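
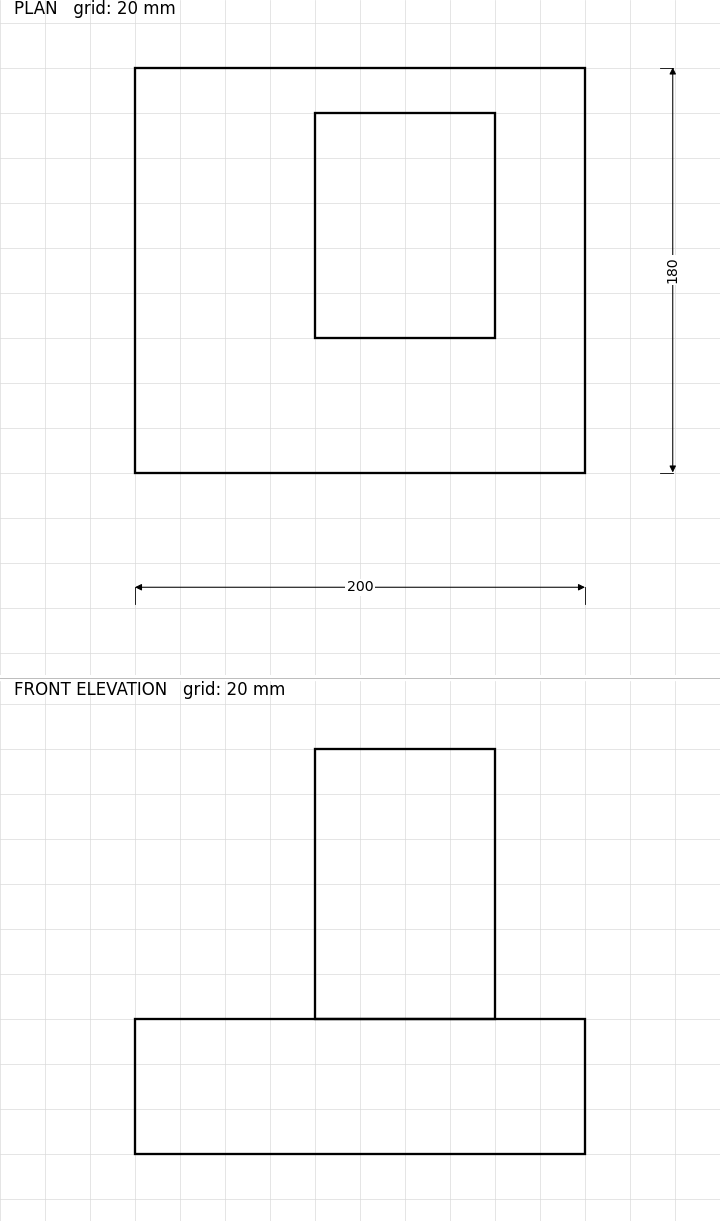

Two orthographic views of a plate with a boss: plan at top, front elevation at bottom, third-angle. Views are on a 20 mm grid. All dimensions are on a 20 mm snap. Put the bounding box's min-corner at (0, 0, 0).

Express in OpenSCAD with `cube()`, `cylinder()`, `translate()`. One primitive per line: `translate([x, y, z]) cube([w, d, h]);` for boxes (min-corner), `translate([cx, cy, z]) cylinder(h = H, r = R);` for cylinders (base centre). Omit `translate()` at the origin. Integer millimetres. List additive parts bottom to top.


cube([200, 180, 60]);
translate([80, 60, 60]) cube([80, 100, 120]);


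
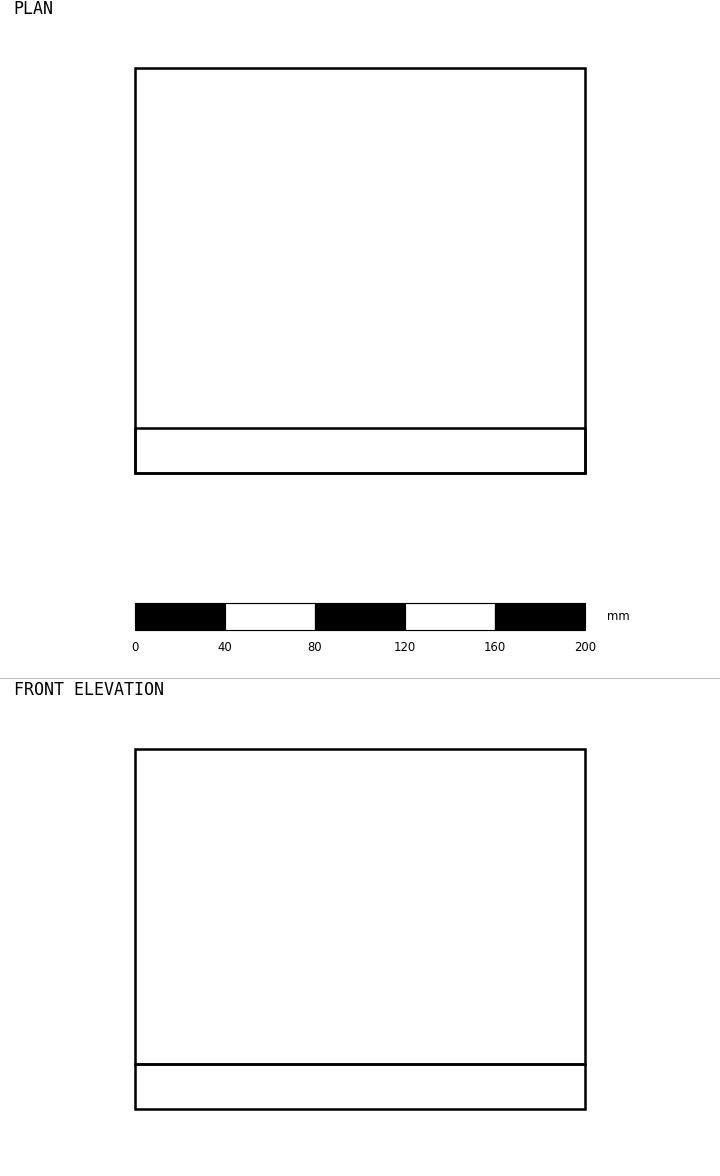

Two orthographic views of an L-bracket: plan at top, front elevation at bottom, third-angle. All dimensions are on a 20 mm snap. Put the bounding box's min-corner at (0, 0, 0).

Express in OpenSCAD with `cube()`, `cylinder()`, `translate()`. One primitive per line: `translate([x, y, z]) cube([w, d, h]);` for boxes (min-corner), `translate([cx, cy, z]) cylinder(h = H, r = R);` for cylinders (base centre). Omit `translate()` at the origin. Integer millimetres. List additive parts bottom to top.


cube([200, 180, 20]);
translate([0, 0, 20]) cube([200, 20, 140]);


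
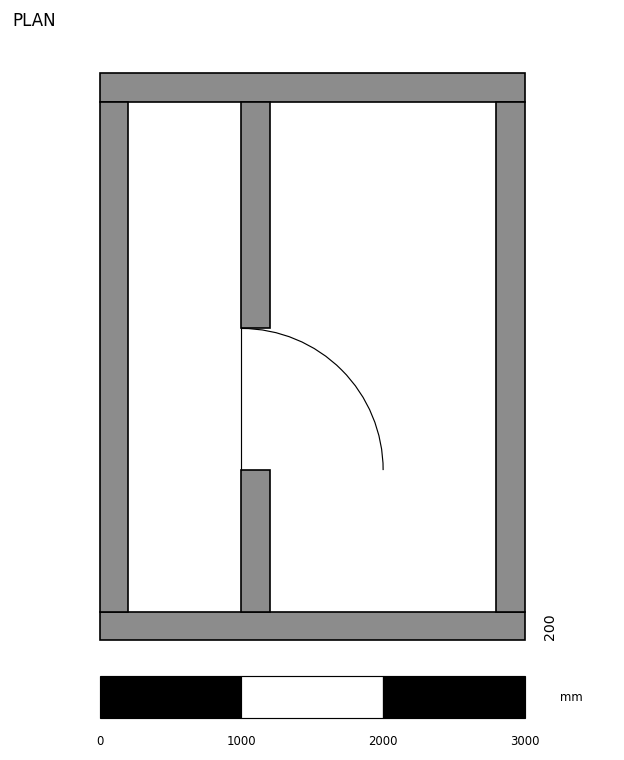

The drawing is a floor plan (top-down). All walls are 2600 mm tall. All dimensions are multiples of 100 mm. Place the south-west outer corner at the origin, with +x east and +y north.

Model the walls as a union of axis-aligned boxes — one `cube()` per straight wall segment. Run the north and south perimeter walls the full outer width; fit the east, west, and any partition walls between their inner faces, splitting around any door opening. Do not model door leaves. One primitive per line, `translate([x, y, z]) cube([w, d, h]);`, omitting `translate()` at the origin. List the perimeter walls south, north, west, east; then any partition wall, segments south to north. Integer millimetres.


cube([3000, 200, 2600]);
translate([0, 3800, 0]) cube([3000, 200, 2600]);
translate([0, 200, 0]) cube([200, 3600, 2600]);
translate([2800, 200, 0]) cube([200, 3600, 2600]);
translate([1000, 200, 0]) cube([200, 1000, 2600]);
translate([1000, 2200, 0]) cube([200, 1600, 2600]);


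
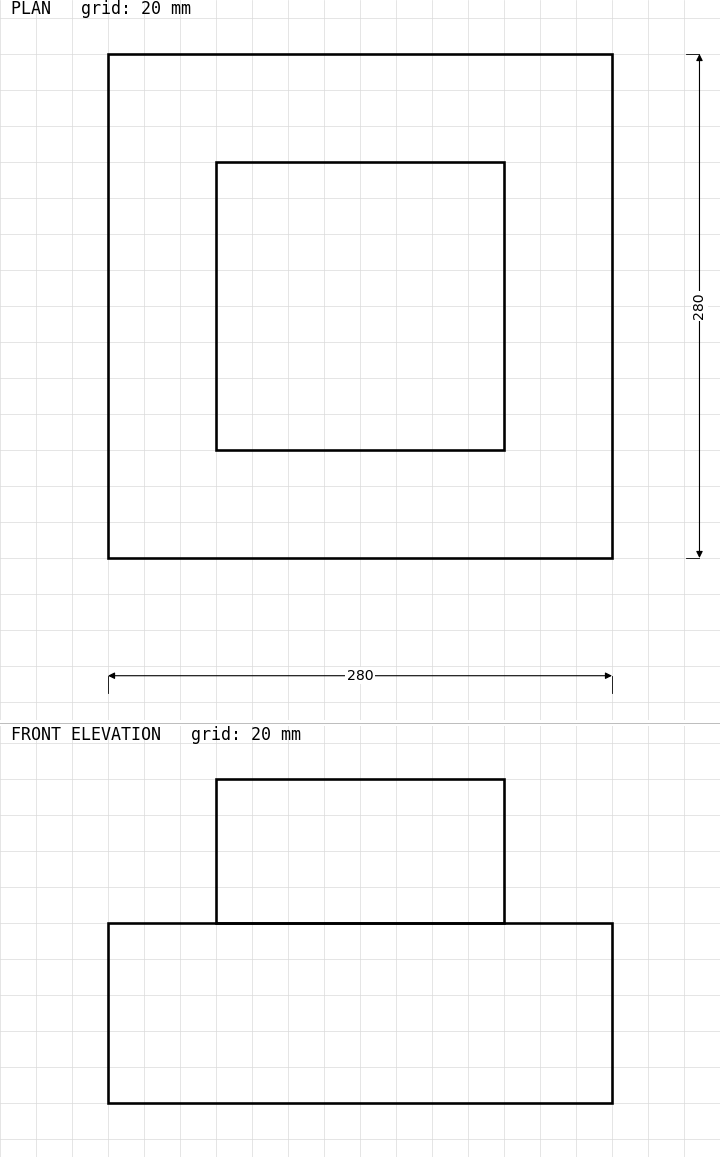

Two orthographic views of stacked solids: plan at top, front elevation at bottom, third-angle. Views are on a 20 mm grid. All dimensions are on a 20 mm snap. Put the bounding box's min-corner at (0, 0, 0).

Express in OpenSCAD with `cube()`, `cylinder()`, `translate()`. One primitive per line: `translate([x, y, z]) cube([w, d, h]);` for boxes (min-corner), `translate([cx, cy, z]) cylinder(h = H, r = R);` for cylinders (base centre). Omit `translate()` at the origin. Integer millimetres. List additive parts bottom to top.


cube([280, 280, 100]);
translate([60, 60, 100]) cube([160, 160, 80]);


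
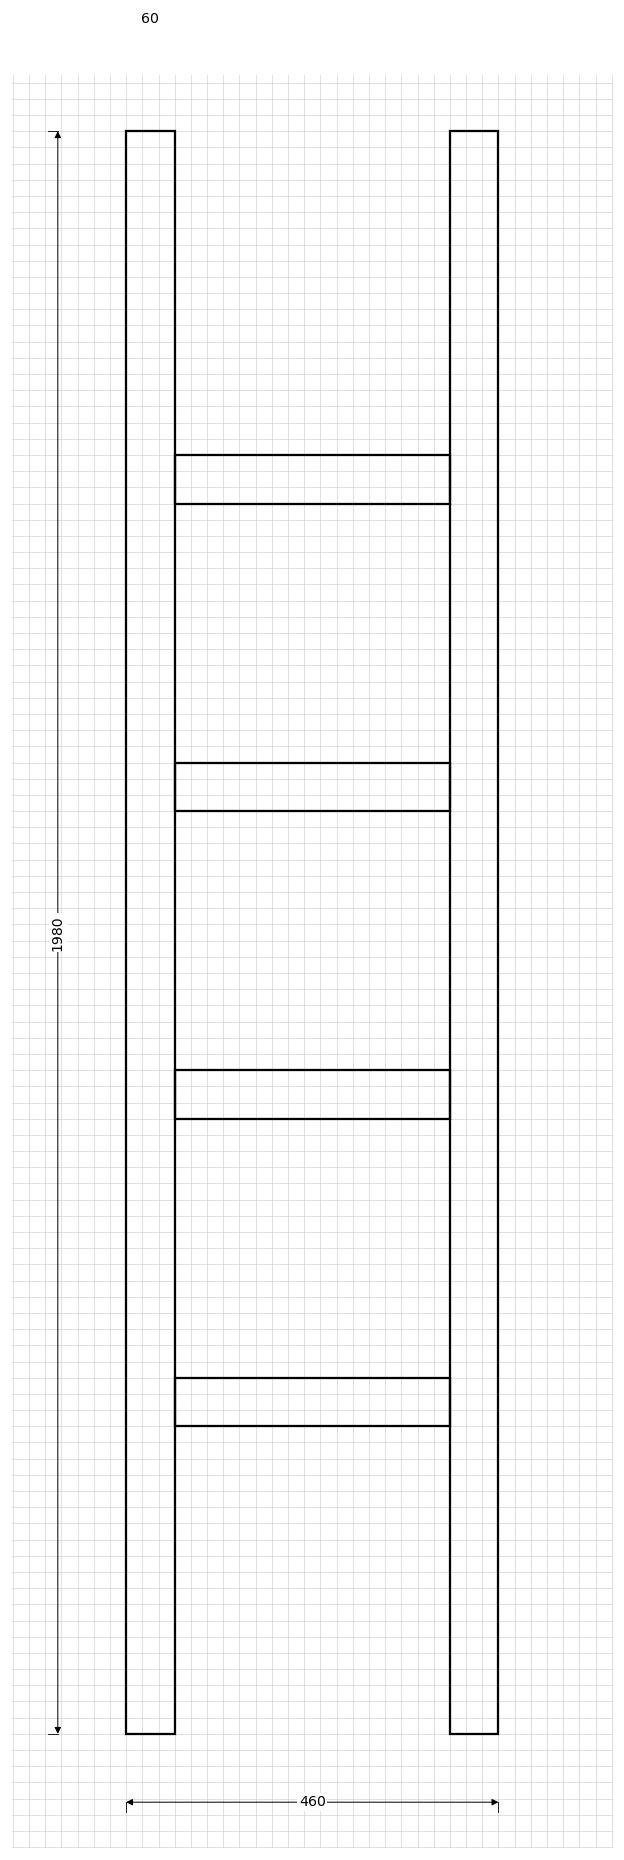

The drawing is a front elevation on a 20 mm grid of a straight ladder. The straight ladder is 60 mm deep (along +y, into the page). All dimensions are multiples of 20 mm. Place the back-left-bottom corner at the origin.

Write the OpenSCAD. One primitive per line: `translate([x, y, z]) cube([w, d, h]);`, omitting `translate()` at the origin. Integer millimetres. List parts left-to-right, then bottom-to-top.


cube([60, 60, 1980]);
translate([60, 0, 380]) cube([340, 60, 60]);
translate([60, 0, 760]) cube([340, 60, 60]);
translate([60, 0, 1140]) cube([340, 60, 60]);
translate([60, 0, 1520]) cube([340, 60, 60]);
translate([400, 0, 0]) cube([60, 60, 1980]);


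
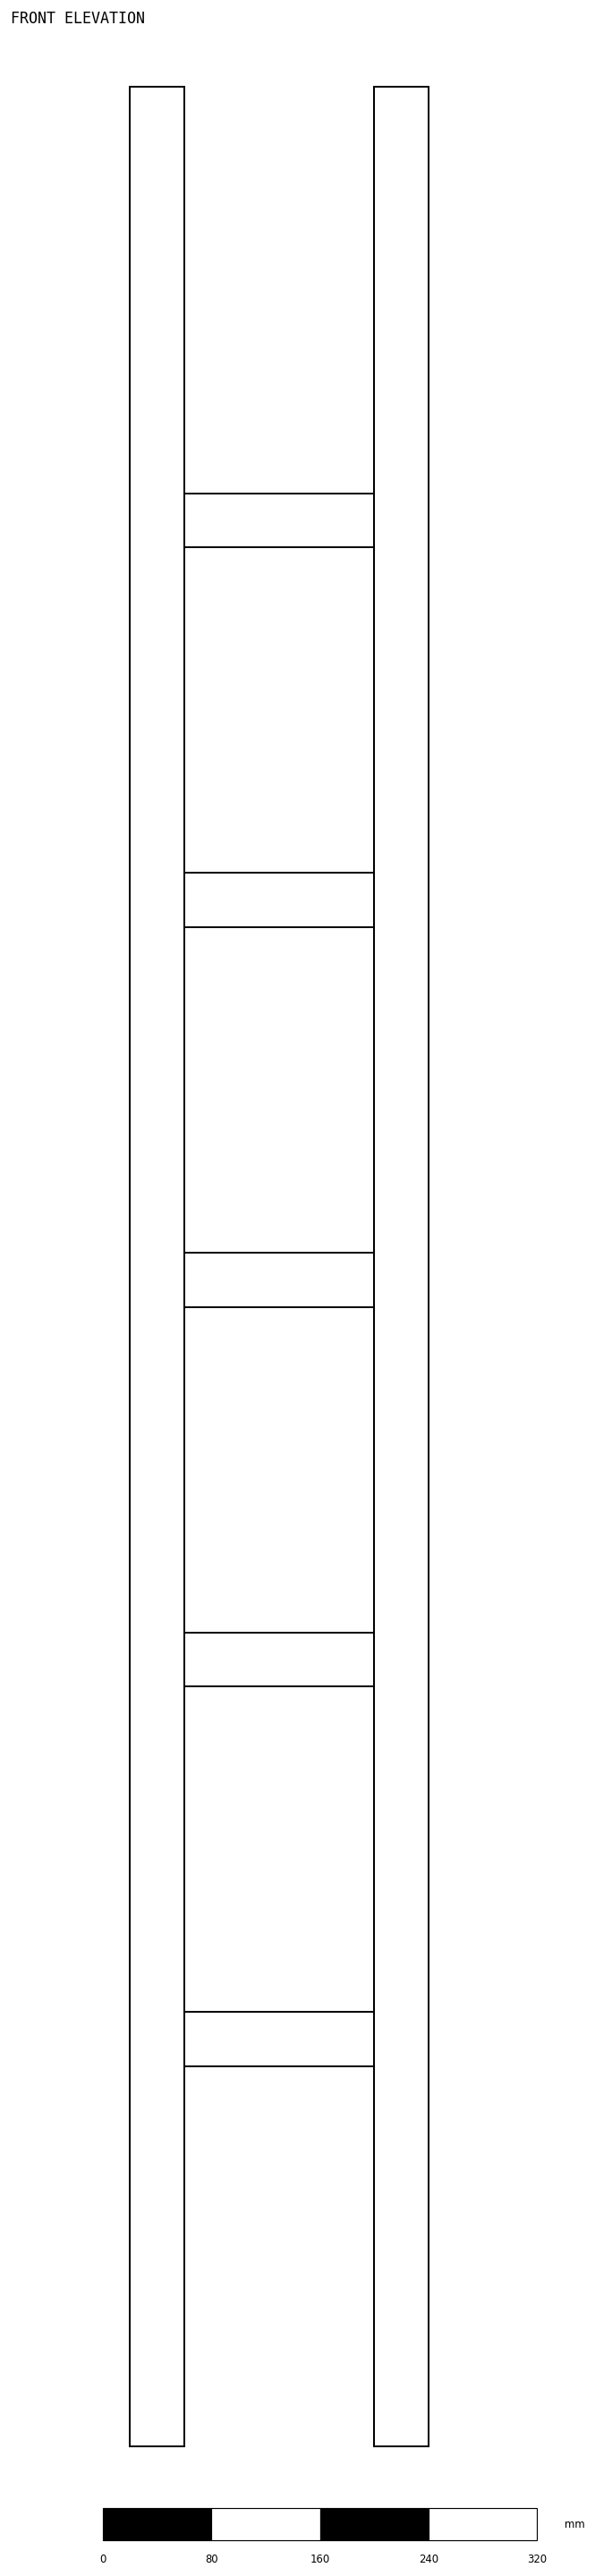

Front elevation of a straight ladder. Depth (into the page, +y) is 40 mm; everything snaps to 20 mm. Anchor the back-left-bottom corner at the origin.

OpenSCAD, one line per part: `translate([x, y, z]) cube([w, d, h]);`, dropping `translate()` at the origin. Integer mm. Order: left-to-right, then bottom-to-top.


cube([40, 40, 1740]);
translate([40, 0, 280]) cube([140, 40, 40]);
translate([40, 0, 560]) cube([140, 40, 40]);
translate([40, 0, 840]) cube([140, 40, 40]);
translate([40, 0, 1120]) cube([140, 40, 40]);
translate([40, 0, 1400]) cube([140, 40, 40]);
translate([180, 0, 0]) cube([40, 40, 1740]);


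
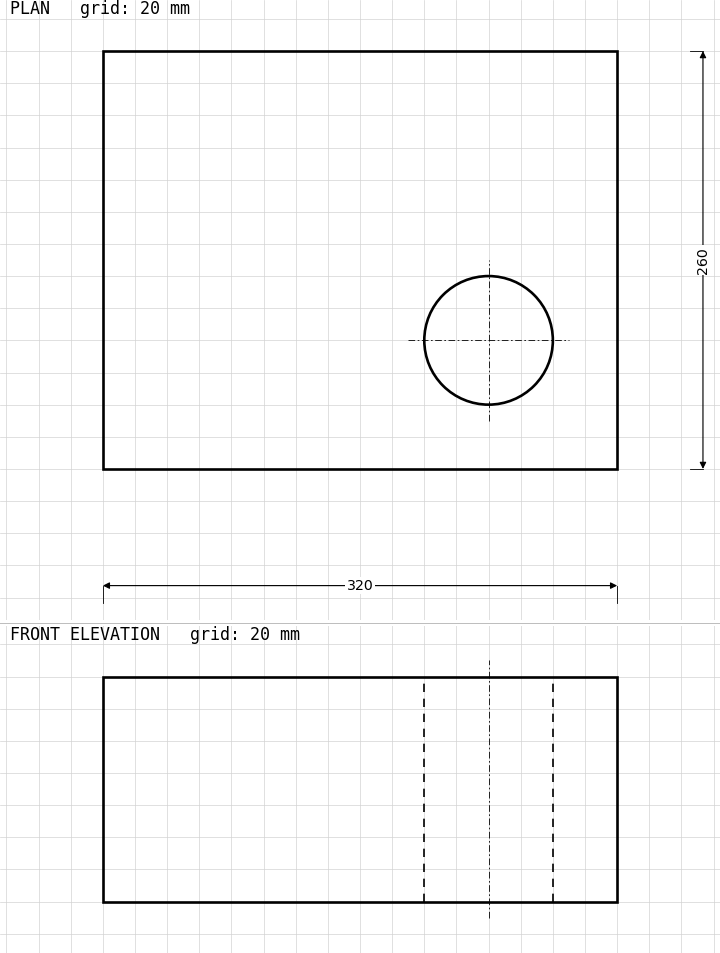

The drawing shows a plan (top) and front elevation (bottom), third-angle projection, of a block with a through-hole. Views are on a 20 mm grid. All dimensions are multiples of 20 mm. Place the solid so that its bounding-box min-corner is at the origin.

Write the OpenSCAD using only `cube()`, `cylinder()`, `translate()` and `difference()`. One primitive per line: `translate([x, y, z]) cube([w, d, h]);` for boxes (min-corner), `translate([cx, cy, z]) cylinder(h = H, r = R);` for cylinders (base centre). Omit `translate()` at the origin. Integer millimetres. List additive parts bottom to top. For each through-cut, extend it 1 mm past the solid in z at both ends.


difference() {
  cube([320, 260, 140]);
  translate([240, 80, -1]) cylinder(h = 142, r = 40);
}


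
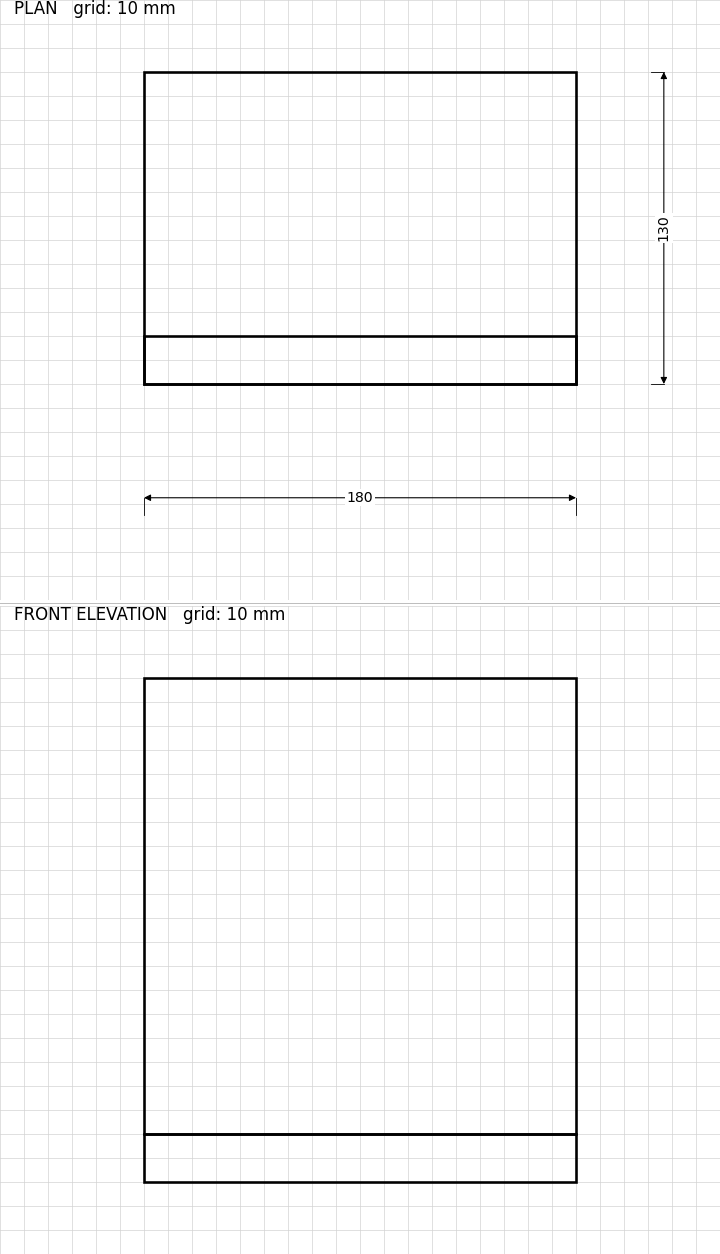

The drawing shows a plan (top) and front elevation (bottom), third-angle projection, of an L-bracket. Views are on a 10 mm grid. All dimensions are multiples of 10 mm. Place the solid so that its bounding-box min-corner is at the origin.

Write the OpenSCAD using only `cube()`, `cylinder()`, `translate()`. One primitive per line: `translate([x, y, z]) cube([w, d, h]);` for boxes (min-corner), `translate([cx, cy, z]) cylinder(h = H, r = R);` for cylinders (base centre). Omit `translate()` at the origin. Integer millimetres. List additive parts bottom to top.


cube([180, 130, 20]);
translate([0, 0, 20]) cube([180, 20, 190]);


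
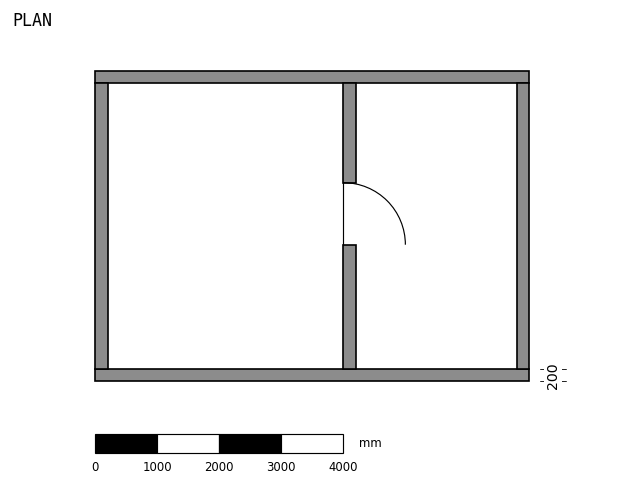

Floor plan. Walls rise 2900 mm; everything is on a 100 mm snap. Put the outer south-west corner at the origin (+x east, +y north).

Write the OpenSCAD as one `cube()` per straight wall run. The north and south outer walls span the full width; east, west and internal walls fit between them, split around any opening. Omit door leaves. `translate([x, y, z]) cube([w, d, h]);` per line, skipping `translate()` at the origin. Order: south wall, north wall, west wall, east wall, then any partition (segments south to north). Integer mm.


cube([7000, 200, 2900]);
translate([0, 4800, 0]) cube([7000, 200, 2900]);
translate([0, 200, 0]) cube([200, 4600, 2900]);
translate([6800, 200, 0]) cube([200, 4600, 2900]);
translate([4000, 200, 0]) cube([200, 2000, 2900]);
translate([4000, 3200, 0]) cube([200, 1600, 2900]);


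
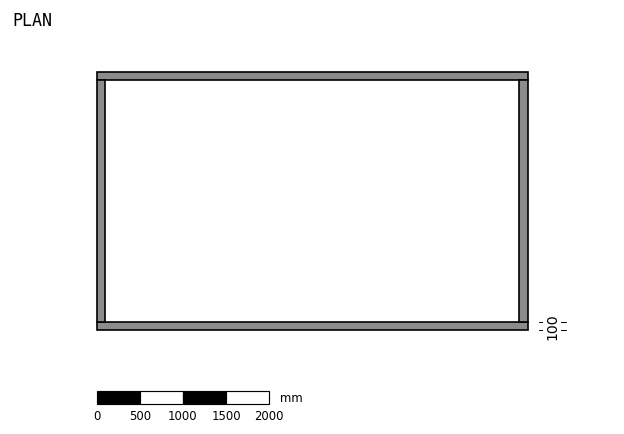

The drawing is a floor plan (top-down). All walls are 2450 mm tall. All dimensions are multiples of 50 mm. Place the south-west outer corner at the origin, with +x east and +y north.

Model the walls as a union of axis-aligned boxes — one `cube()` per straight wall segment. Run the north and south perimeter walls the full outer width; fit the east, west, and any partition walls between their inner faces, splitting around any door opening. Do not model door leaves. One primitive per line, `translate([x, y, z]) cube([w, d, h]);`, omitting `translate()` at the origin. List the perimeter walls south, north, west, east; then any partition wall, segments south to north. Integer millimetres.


cube([5000, 100, 2450]);
translate([0, 2900, 0]) cube([5000, 100, 2450]);
translate([0, 100, 0]) cube([100, 2800, 2450]);
translate([4900, 100, 0]) cube([100, 2800, 2450]);


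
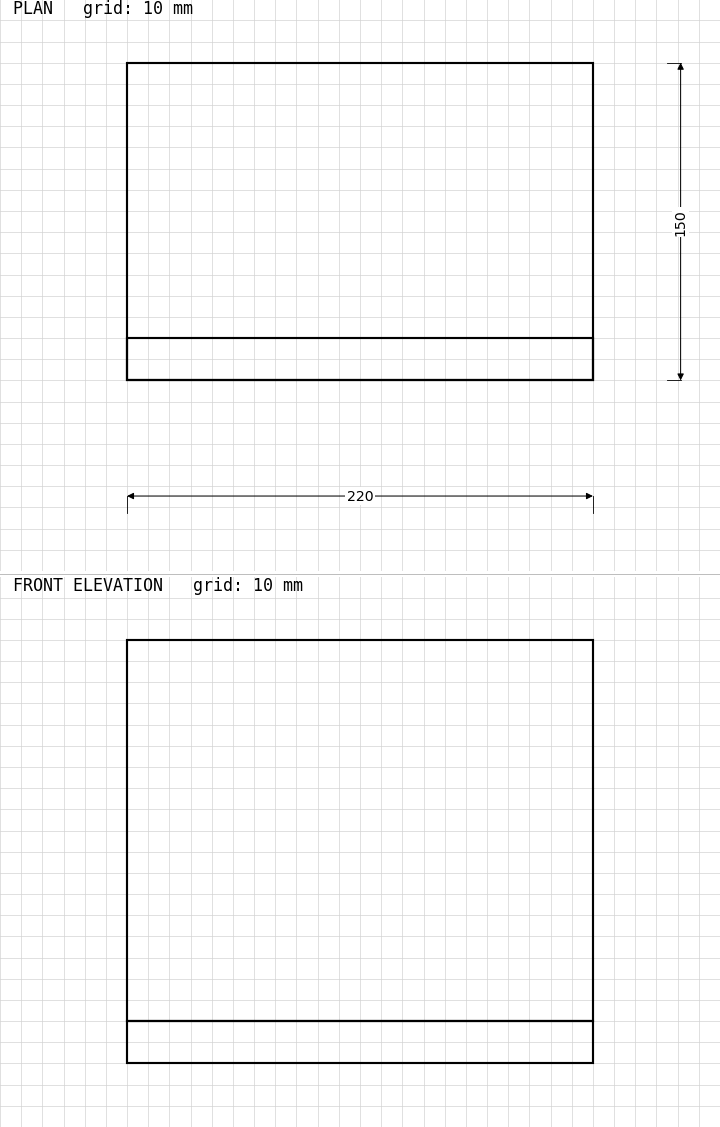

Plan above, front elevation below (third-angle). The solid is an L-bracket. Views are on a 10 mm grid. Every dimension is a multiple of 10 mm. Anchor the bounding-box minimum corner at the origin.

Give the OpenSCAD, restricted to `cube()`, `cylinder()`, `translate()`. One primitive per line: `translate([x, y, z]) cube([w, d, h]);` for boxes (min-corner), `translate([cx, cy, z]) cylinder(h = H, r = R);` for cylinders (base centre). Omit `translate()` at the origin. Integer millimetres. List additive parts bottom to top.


cube([220, 150, 20]);
translate([0, 0, 20]) cube([220, 20, 180]);


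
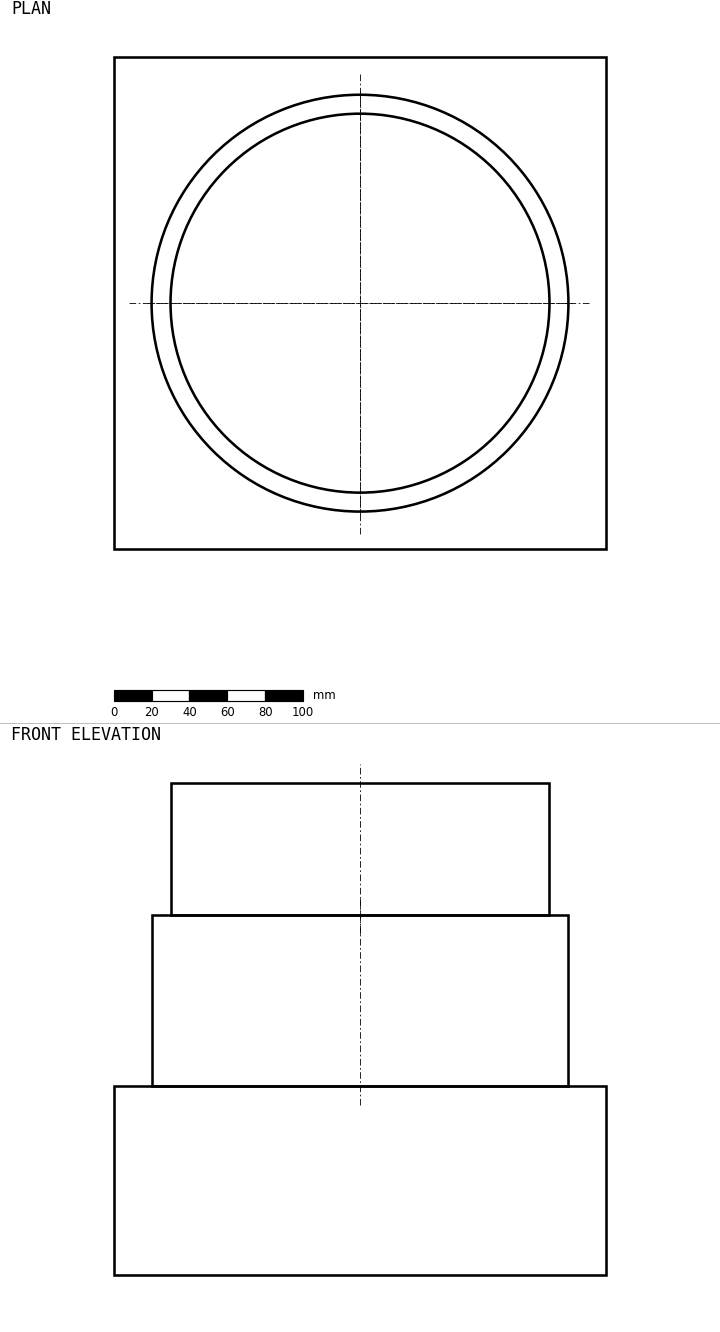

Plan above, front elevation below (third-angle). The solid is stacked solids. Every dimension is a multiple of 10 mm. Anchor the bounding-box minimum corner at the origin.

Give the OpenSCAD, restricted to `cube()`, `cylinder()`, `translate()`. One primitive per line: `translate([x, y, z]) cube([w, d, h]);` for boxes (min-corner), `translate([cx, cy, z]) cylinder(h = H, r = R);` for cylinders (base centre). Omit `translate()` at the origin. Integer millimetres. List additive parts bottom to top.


cube([260, 260, 100]);
translate([130, 130, 100]) cylinder(h = 90, r = 110);
translate([130, 130, 190]) cylinder(h = 70, r = 100);


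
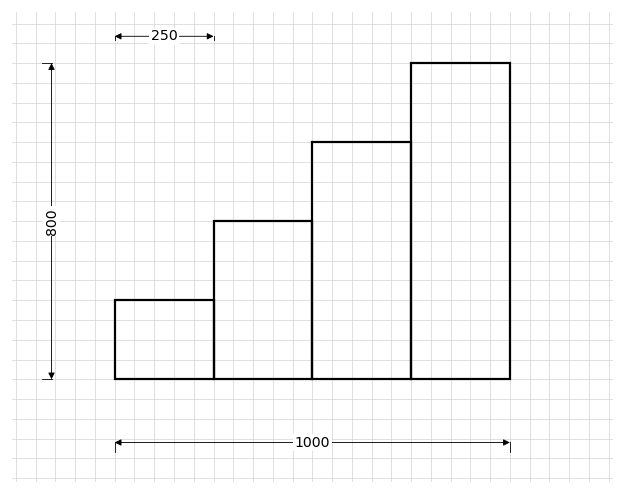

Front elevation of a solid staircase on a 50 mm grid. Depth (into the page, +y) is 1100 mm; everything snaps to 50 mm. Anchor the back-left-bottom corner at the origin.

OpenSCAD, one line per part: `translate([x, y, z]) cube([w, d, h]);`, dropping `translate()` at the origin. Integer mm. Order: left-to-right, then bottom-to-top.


cube([250, 1100, 200]);
translate([250, 0, 0]) cube([250, 1100, 400]);
translate([500, 0, 0]) cube([250, 1100, 600]);
translate([750, 0, 0]) cube([250, 1100, 800]);


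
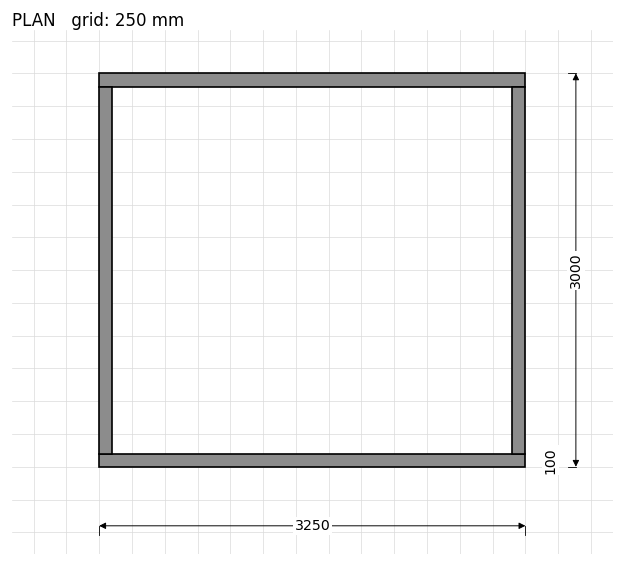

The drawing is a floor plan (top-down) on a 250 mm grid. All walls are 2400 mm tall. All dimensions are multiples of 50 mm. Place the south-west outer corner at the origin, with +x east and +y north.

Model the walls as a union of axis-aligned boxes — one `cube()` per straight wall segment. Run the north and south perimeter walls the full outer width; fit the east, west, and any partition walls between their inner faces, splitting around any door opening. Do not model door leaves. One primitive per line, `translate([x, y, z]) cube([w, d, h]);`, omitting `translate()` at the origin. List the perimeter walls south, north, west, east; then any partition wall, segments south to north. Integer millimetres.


cube([3250, 100, 2400]);
translate([0, 2900, 0]) cube([3250, 100, 2400]);
translate([0, 100, 0]) cube([100, 2800, 2400]);
translate([3150, 100, 0]) cube([100, 2800, 2400]);


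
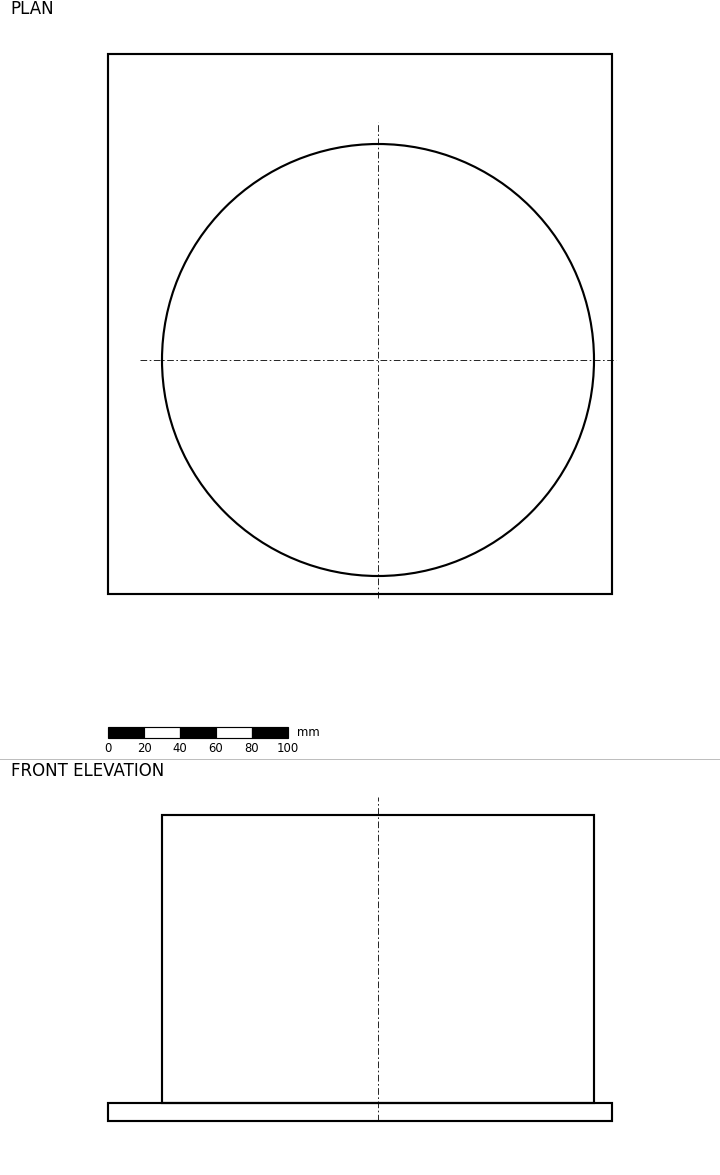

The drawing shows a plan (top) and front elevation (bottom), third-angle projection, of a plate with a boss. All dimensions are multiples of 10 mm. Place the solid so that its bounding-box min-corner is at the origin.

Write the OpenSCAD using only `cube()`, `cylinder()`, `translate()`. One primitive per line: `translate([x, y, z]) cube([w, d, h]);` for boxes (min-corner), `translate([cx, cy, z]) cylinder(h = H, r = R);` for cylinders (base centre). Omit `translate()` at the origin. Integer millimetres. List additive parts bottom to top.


cube([280, 300, 10]);
translate([150, 130, 10]) cylinder(h = 160, r = 120);


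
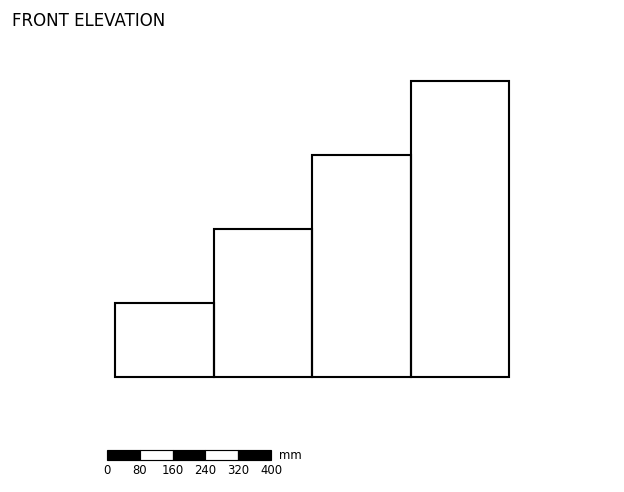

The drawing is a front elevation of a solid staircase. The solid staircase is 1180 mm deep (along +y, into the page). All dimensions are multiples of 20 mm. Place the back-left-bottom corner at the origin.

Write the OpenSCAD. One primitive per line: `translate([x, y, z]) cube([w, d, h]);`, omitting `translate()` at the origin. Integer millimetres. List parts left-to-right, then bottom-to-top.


cube([240, 1180, 180]);
translate([240, 0, 0]) cube([240, 1180, 360]);
translate([480, 0, 0]) cube([240, 1180, 540]);
translate([720, 0, 0]) cube([240, 1180, 720]);


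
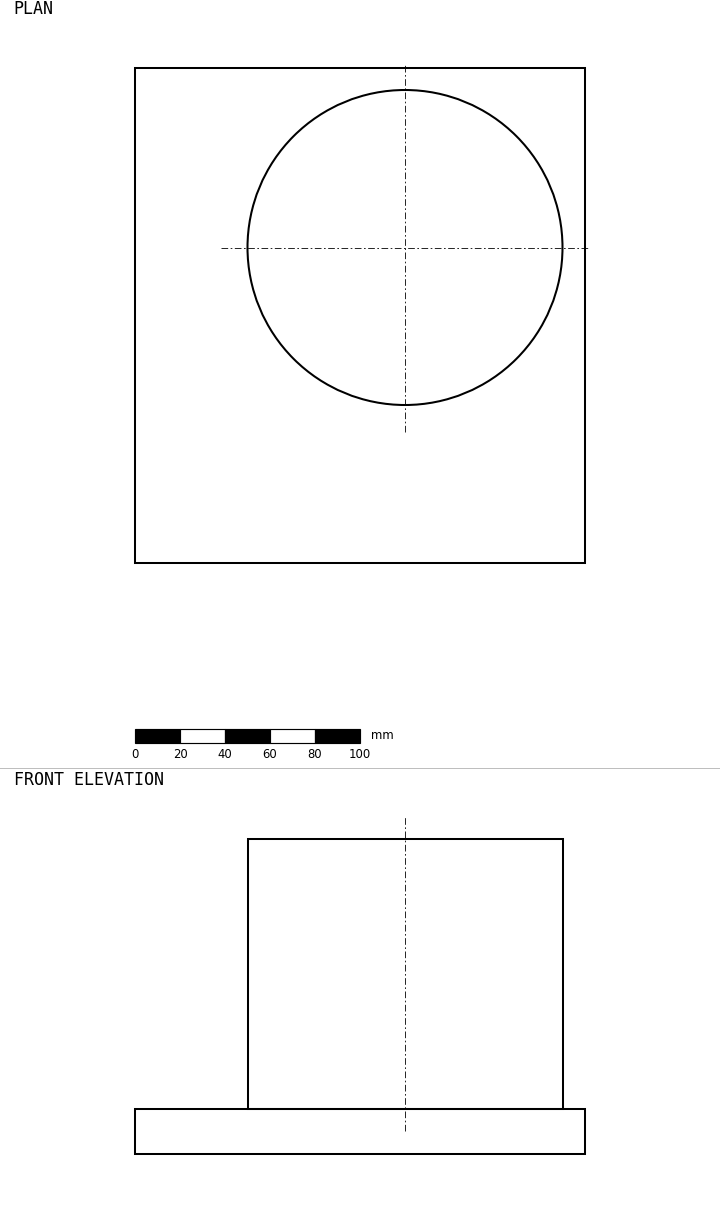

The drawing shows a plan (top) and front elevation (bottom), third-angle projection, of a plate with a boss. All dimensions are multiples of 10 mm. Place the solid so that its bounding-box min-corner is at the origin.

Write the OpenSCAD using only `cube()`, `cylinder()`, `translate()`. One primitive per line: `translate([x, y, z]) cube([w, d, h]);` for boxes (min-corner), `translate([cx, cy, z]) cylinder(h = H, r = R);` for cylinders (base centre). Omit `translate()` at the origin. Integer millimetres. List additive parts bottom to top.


cube([200, 220, 20]);
translate([120, 140, 20]) cylinder(h = 120, r = 70);


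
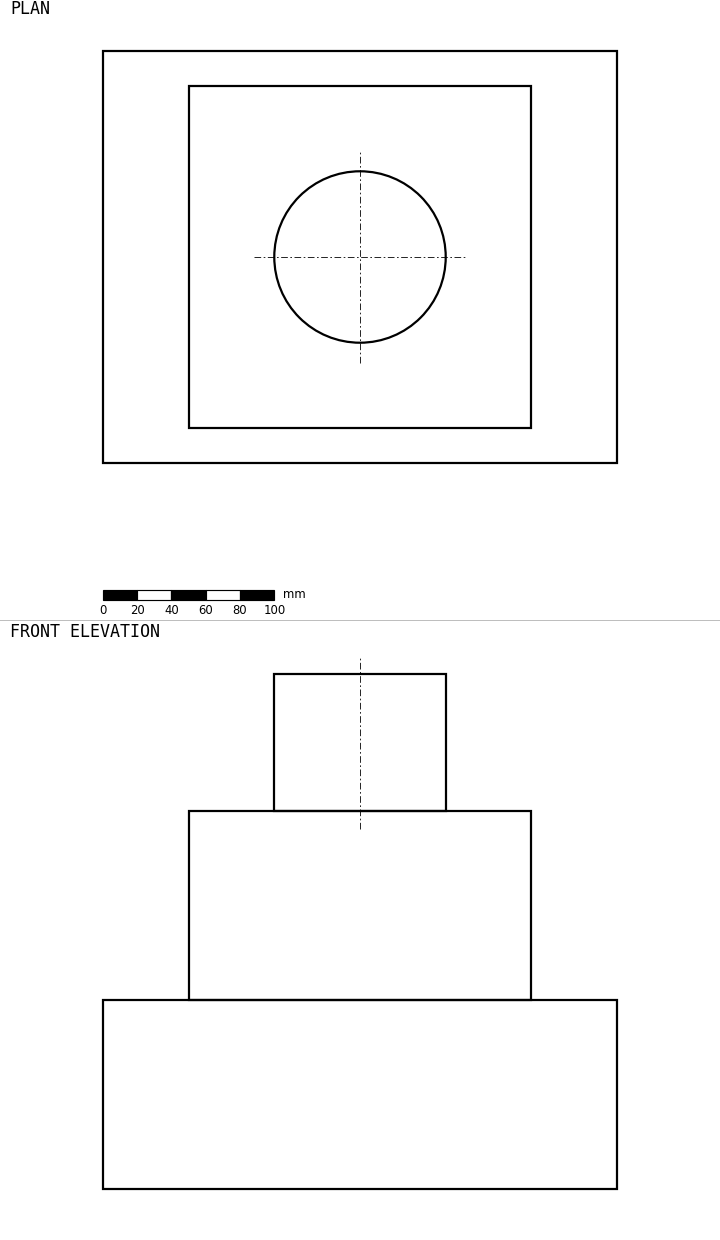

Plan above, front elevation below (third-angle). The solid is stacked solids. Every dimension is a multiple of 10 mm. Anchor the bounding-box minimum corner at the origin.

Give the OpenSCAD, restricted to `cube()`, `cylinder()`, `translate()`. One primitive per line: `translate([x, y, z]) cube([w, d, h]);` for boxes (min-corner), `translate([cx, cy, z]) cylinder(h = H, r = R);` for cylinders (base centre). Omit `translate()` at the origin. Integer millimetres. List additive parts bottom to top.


cube([300, 240, 110]);
translate([50, 20, 110]) cube([200, 200, 110]);
translate([150, 120, 220]) cylinder(h = 80, r = 50);


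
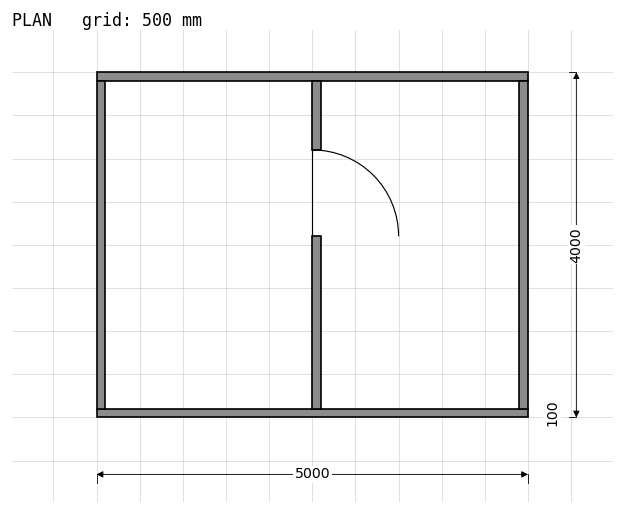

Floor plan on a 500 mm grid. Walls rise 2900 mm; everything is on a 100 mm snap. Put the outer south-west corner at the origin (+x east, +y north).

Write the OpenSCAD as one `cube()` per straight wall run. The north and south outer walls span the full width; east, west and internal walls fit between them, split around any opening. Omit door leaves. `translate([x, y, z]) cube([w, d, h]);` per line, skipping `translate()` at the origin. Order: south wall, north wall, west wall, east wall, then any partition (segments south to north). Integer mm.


cube([5000, 100, 2900]);
translate([0, 3900, 0]) cube([5000, 100, 2900]);
translate([0, 100, 0]) cube([100, 3800, 2900]);
translate([4900, 100, 0]) cube([100, 3800, 2900]);
translate([2500, 100, 0]) cube([100, 2000, 2900]);
translate([2500, 3100, 0]) cube([100, 800, 2900]);


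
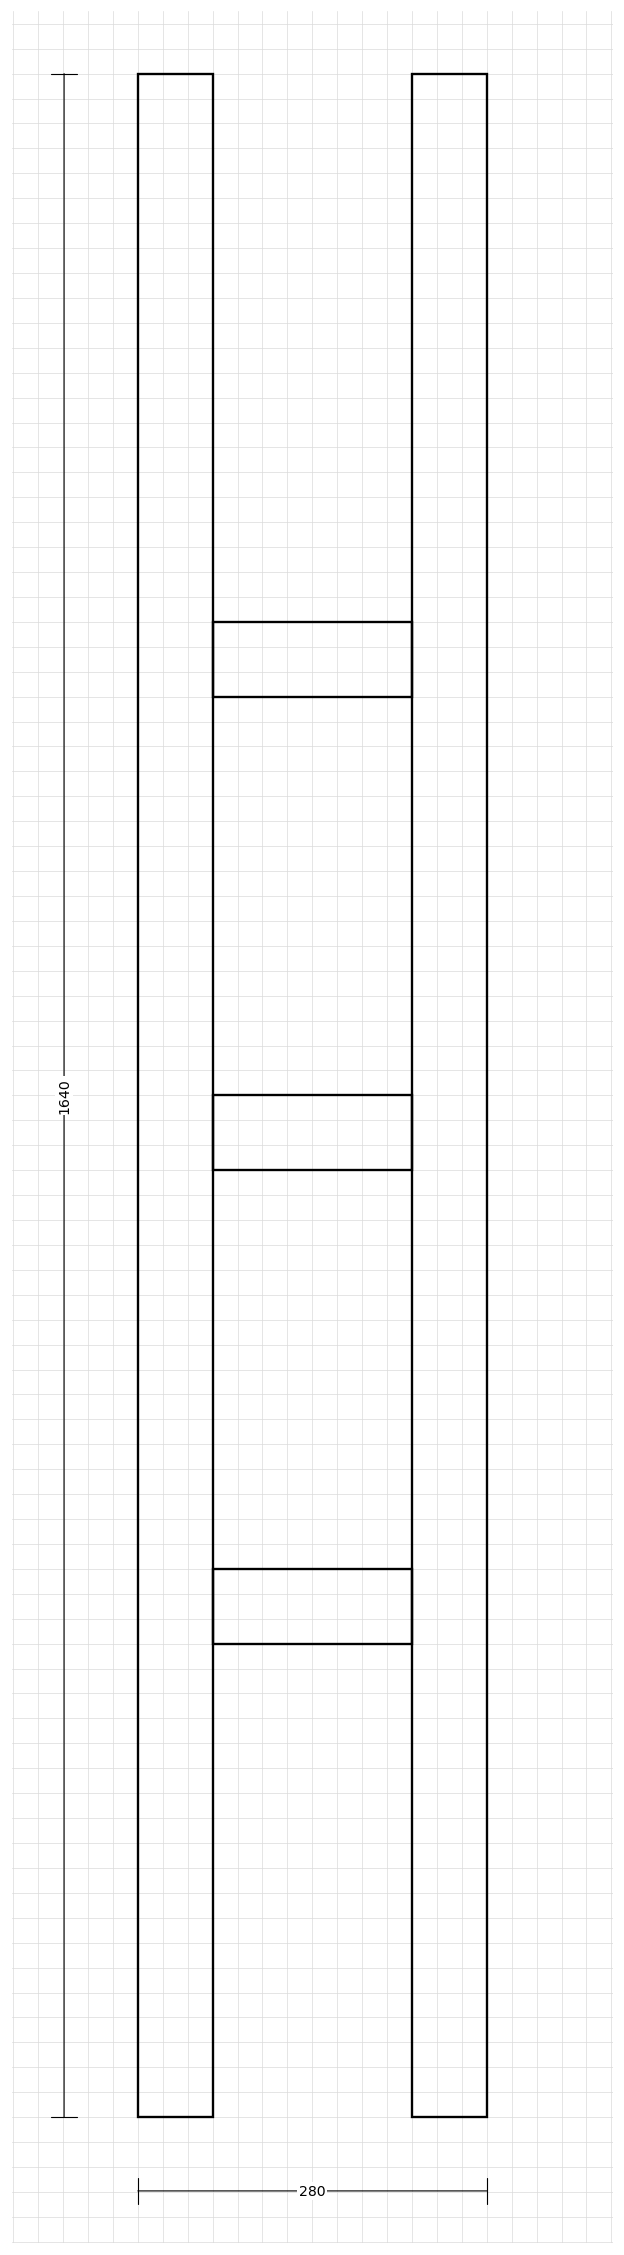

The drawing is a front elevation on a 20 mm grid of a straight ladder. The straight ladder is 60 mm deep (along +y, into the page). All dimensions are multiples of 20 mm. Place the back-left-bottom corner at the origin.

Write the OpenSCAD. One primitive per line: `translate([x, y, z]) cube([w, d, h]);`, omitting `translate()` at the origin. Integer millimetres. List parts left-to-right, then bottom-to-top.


cube([60, 60, 1640]);
translate([60, 0, 380]) cube([160, 60, 60]);
translate([60, 0, 760]) cube([160, 60, 60]);
translate([60, 0, 1140]) cube([160, 60, 60]);
translate([220, 0, 0]) cube([60, 60, 1640]);


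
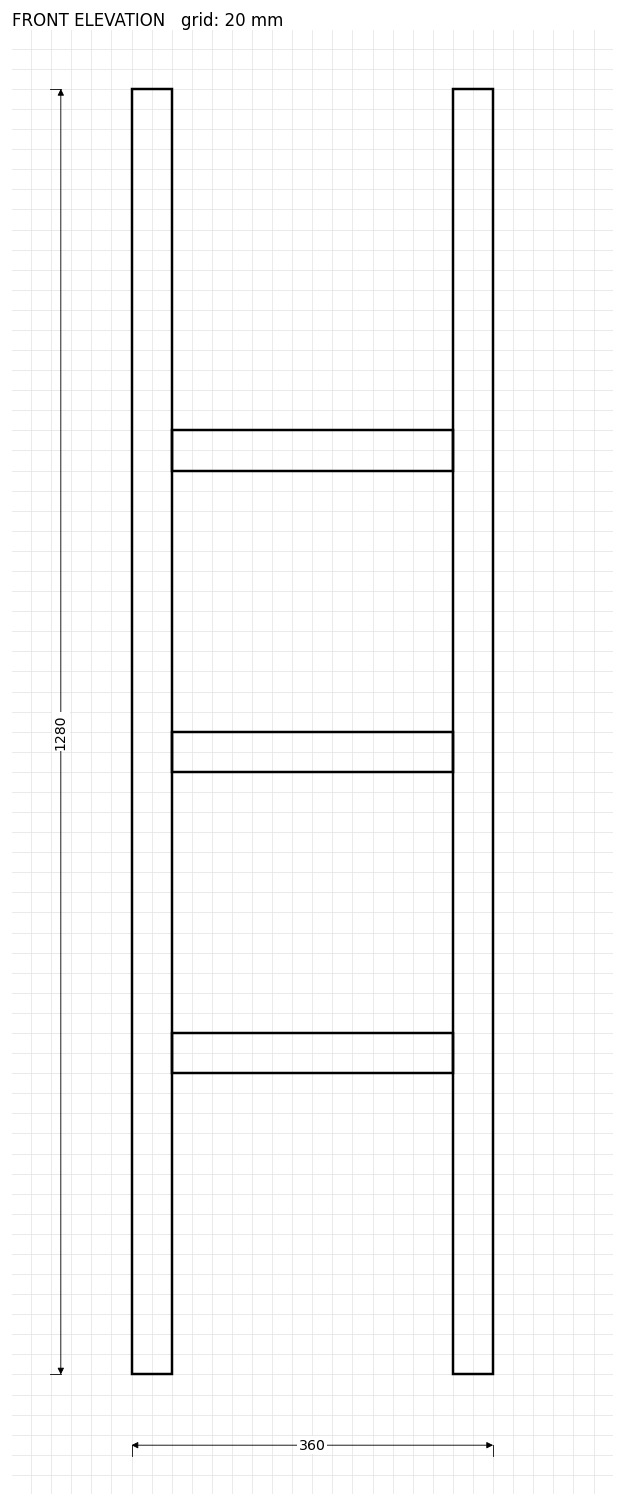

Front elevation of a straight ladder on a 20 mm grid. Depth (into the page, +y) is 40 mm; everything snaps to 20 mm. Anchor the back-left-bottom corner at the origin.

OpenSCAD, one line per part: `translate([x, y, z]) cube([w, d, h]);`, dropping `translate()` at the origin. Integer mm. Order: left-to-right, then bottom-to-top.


cube([40, 40, 1280]);
translate([40, 0, 300]) cube([280, 40, 40]);
translate([40, 0, 600]) cube([280, 40, 40]);
translate([40, 0, 900]) cube([280, 40, 40]);
translate([320, 0, 0]) cube([40, 40, 1280]);


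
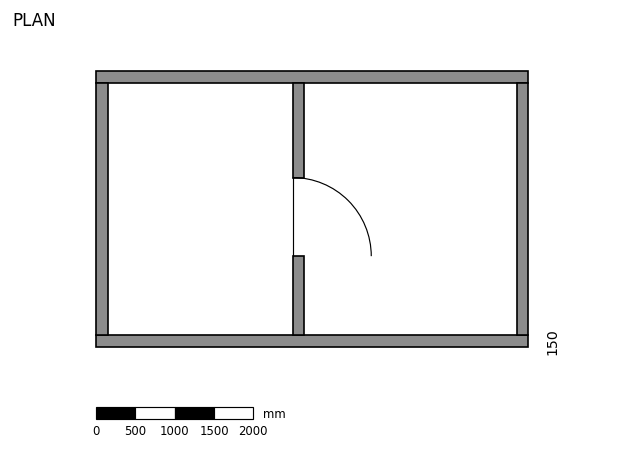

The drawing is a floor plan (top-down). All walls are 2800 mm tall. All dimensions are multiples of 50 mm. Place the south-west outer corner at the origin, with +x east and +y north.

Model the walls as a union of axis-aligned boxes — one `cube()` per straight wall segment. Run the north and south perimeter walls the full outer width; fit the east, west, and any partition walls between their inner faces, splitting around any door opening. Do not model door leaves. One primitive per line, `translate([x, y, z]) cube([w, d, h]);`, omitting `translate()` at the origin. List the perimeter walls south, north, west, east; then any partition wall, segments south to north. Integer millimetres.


cube([5500, 150, 2800]);
translate([0, 3350, 0]) cube([5500, 150, 2800]);
translate([0, 150, 0]) cube([150, 3200, 2800]);
translate([5350, 150, 0]) cube([150, 3200, 2800]);
translate([2500, 150, 0]) cube([150, 1000, 2800]);
translate([2500, 2150, 0]) cube([150, 1200, 2800]);


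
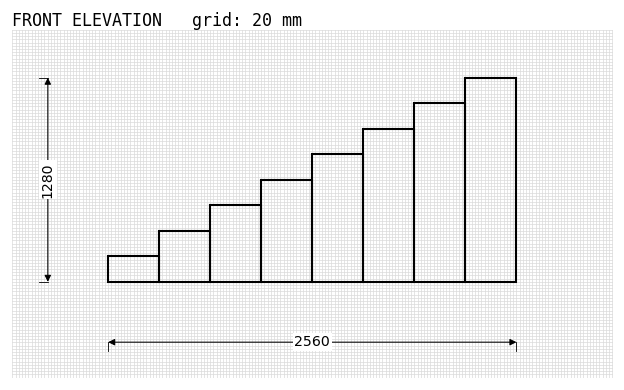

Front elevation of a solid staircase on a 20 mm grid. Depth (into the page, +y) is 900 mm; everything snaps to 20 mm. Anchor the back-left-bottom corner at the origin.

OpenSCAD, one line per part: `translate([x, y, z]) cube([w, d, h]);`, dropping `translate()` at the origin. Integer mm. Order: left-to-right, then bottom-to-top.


cube([320, 900, 160]);
translate([320, 0, 0]) cube([320, 900, 320]);
translate([640, 0, 0]) cube([320, 900, 480]);
translate([960, 0, 0]) cube([320, 900, 640]);
translate([1280, 0, 0]) cube([320, 900, 800]);
translate([1600, 0, 0]) cube([320, 900, 960]);
translate([1920, 0, 0]) cube([320, 900, 1120]);
translate([2240, 0, 0]) cube([320, 900, 1280]);


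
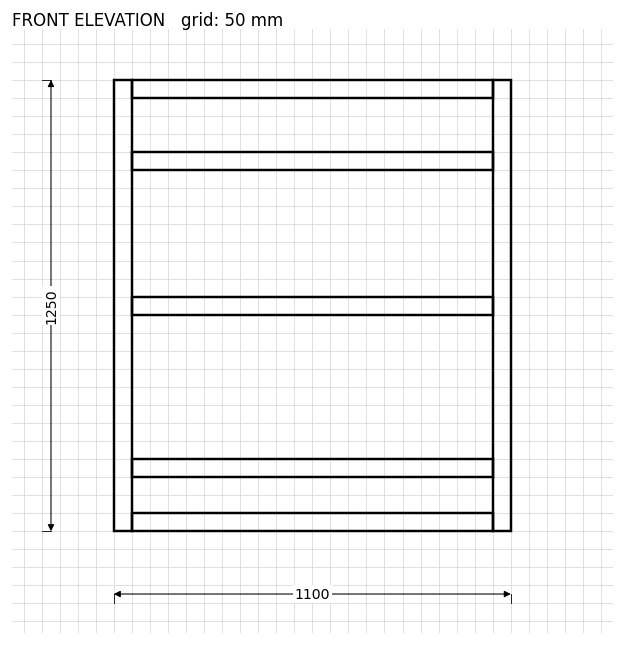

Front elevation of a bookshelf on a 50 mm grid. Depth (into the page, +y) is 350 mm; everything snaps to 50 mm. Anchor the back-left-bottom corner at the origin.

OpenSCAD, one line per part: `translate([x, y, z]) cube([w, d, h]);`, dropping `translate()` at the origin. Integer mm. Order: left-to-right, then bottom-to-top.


cube([50, 350, 1250]);
translate([50, 0, 0]) cube([1000, 350, 50]);
translate([50, 0, 150]) cube([1000, 350, 50]);
translate([50, 0, 600]) cube([1000, 350, 50]);
translate([50, 0, 1000]) cube([1000, 350, 50]);
translate([50, 0, 1200]) cube([1000, 350, 50]);
translate([1050, 0, 0]) cube([50, 350, 1250]);


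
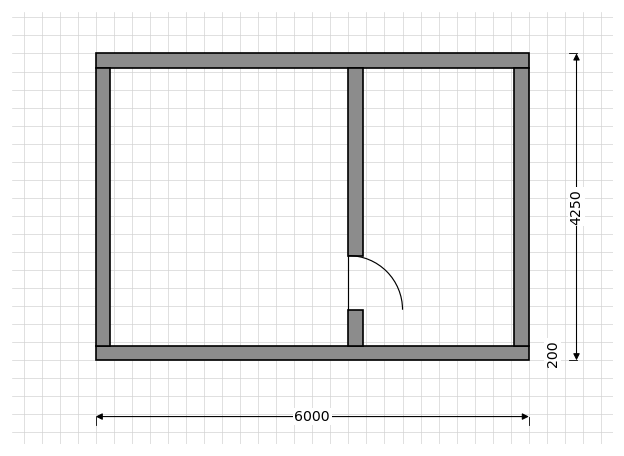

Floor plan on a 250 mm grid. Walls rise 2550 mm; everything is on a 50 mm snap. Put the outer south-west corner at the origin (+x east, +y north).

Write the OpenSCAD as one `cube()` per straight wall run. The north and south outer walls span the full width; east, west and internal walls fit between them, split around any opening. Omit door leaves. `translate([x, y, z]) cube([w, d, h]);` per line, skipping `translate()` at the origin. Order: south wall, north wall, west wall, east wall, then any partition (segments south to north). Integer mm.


cube([6000, 200, 2550]);
translate([0, 4050, 0]) cube([6000, 200, 2550]);
translate([0, 200, 0]) cube([200, 3850, 2550]);
translate([5800, 200, 0]) cube([200, 3850, 2550]);
translate([3500, 200, 0]) cube([200, 500, 2550]);
translate([3500, 1450, 0]) cube([200, 2600, 2550]);


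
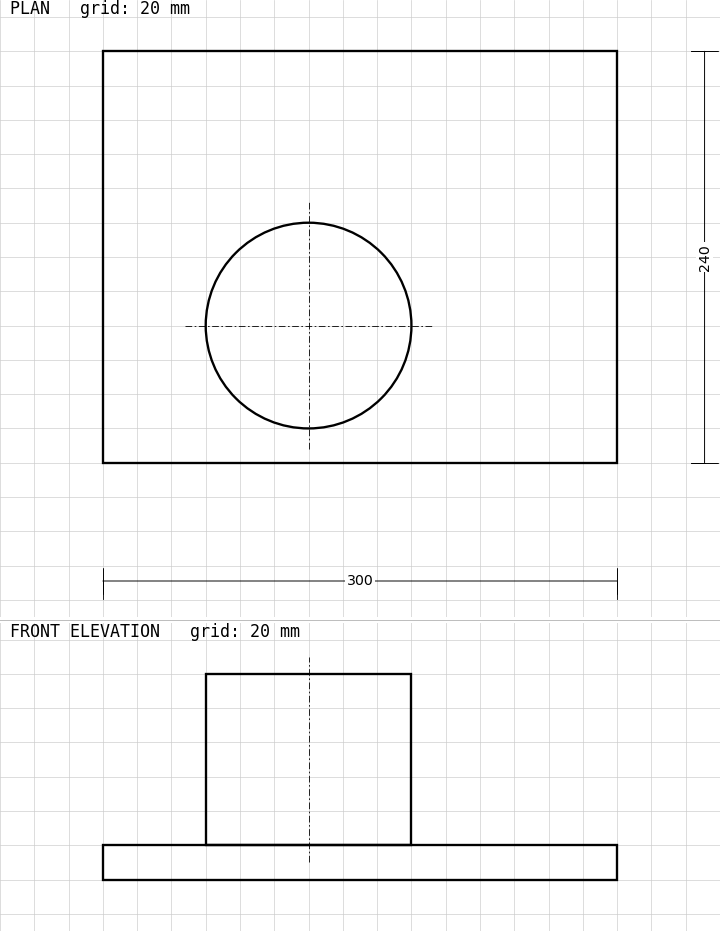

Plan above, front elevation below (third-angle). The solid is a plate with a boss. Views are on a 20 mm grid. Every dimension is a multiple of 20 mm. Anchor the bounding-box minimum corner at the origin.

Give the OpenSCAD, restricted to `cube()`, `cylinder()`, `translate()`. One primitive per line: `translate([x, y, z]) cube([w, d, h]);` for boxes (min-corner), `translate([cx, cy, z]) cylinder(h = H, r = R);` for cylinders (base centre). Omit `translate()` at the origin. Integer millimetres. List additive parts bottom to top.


cube([300, 240, 20]);
translate([120, 80, 20]) cylinder(h = 100, r = 60);


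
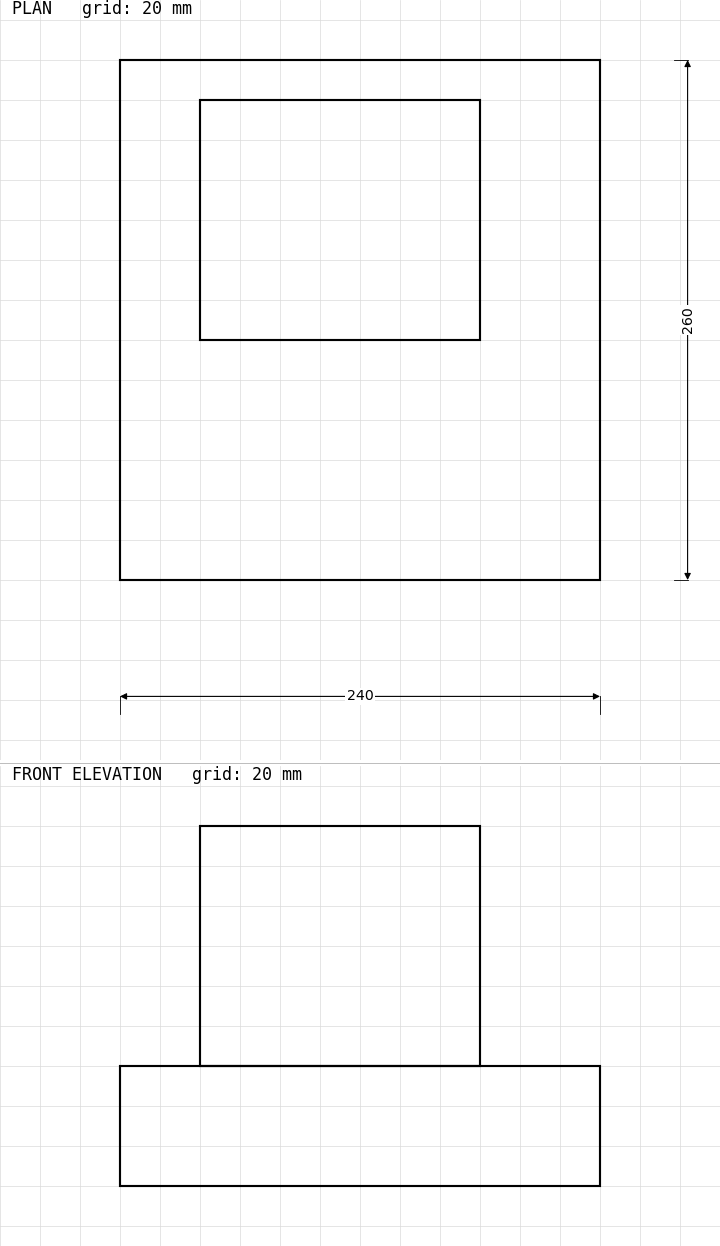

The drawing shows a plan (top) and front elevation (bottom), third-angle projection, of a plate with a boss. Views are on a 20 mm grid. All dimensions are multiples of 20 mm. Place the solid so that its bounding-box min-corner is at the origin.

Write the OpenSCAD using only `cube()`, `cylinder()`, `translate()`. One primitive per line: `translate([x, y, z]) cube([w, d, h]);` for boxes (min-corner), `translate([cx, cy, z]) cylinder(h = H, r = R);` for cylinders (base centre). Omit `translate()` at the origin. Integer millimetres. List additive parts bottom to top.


cube([240, 260, 60]);
translate([40, 120, 60]) cube([140, 120, 120]);


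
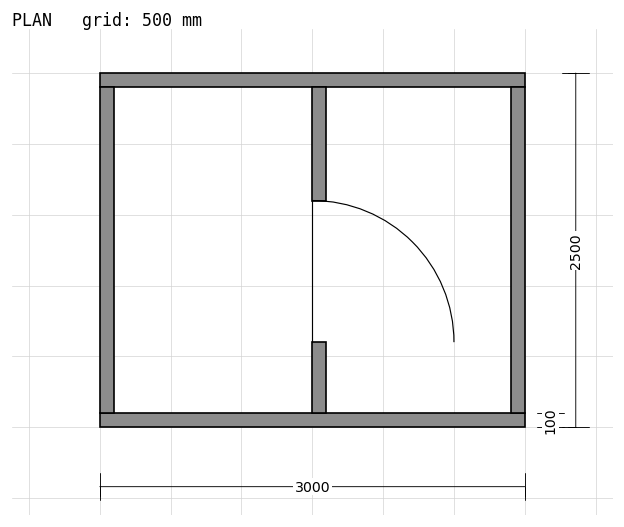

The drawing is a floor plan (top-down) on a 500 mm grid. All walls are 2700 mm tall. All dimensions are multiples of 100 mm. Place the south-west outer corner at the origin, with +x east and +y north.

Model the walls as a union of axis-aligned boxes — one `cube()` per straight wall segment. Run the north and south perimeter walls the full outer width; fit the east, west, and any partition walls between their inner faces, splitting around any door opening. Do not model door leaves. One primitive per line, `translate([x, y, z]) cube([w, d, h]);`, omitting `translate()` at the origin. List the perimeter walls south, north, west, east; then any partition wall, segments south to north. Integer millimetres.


cube([3000, 100, 2700]);
translate([0, 2400, 0]) cube([3000, 100, 2700]);
translate([0, 100, 0]) cube([100, 2300, 2700]);
translate([2900, 100, 0]) cube([100, 2300, 2700]);
translate([1500, 100, 0]) cube([100, 500, 2700]);
translate([1500, 1600, 0]) cube([100, 800, 2700]);


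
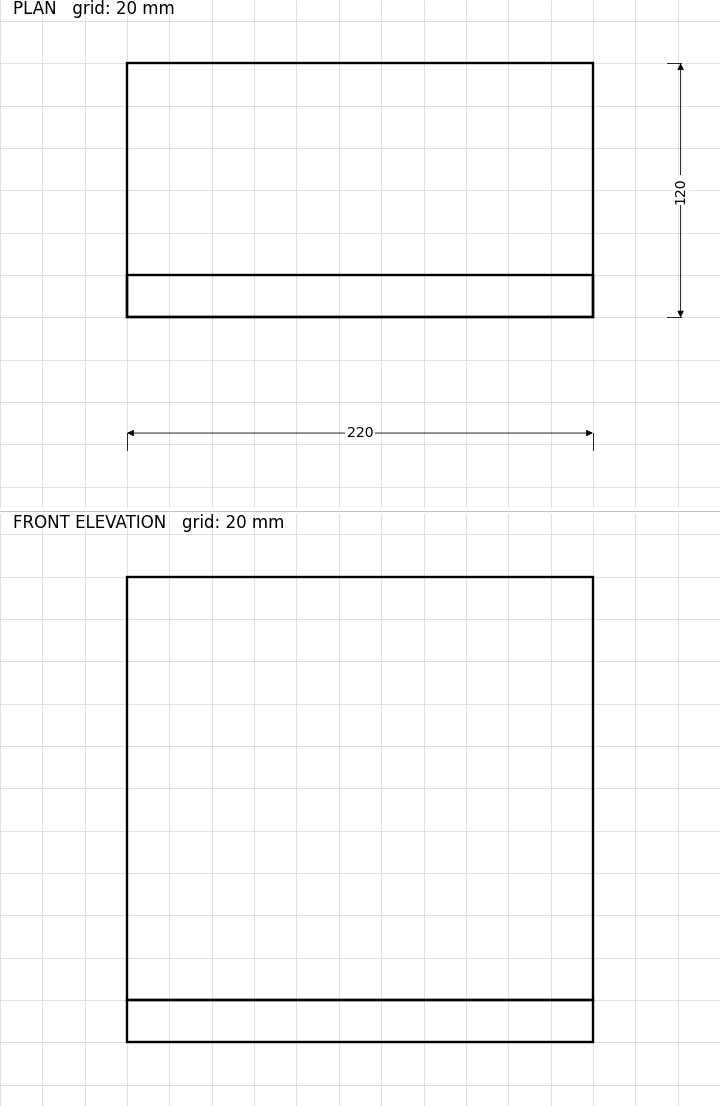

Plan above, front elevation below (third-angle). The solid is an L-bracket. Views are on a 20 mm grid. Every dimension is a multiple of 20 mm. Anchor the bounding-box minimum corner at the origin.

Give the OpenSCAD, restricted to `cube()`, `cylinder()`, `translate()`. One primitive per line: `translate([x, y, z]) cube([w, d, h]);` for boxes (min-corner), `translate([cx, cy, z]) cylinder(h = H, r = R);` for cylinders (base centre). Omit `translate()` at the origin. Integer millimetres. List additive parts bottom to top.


cube([220, 120, 20]);
translate([0, 0, 20]) cube([220, 20, 200]);


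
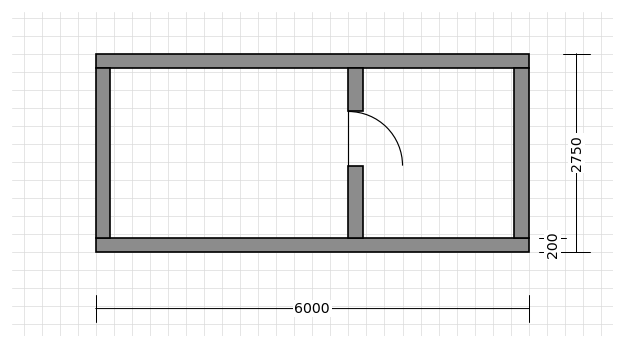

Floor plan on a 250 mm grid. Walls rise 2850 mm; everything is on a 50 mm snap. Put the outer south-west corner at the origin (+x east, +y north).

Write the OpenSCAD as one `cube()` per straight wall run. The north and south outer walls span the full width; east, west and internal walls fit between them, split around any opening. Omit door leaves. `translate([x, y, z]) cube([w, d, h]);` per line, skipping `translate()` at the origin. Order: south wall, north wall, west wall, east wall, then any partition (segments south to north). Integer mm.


cube([6000, 200, 2850]);
translate([0, 2550, 0]) cube([6000, 200, 2850]);
translate([0, 200, 0]) cube([200, 2350, 2850]);
translate([5800, 200, 0]) cube([200, 2350, 2850]);
translate([3500, 200, 0]) cube([200, 1000, 2850]);
translate([3500, 1950, 0]) cube([200, 600, 2850]);


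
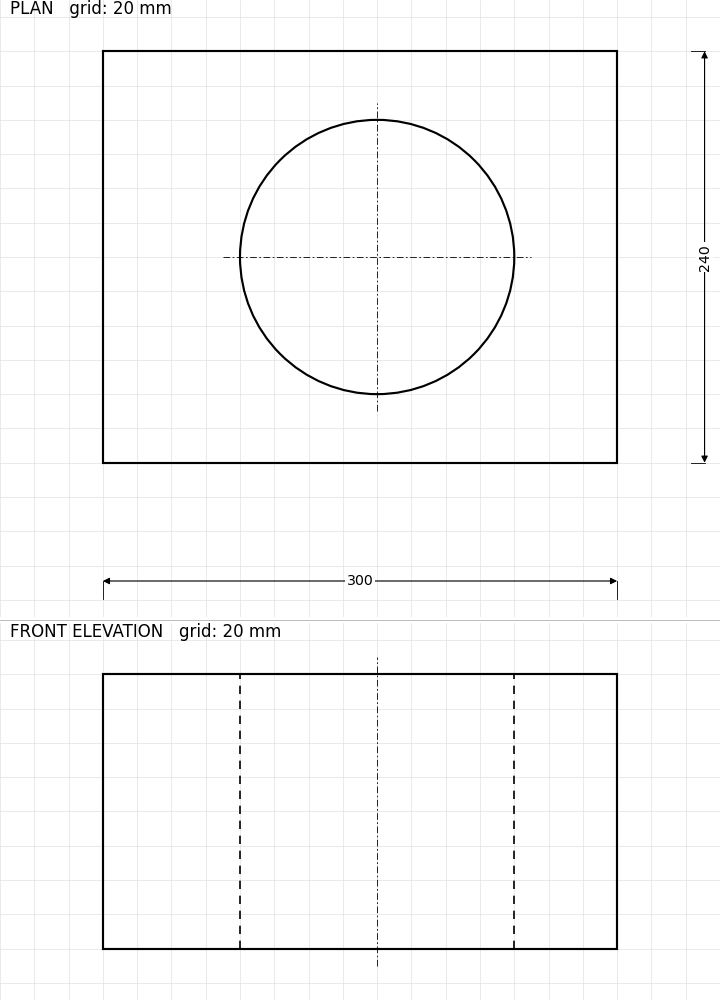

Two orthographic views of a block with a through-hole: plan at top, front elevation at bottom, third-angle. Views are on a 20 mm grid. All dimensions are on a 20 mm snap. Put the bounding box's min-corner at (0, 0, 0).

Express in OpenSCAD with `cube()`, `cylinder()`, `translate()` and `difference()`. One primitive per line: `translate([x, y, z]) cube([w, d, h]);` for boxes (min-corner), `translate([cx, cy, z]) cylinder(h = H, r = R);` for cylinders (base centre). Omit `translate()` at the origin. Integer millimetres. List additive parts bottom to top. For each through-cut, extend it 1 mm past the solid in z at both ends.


difference() {
  cube([300, 240, 160]);
  translate([160, 120, -1]) cylinder(h = 162, r = 80);
}


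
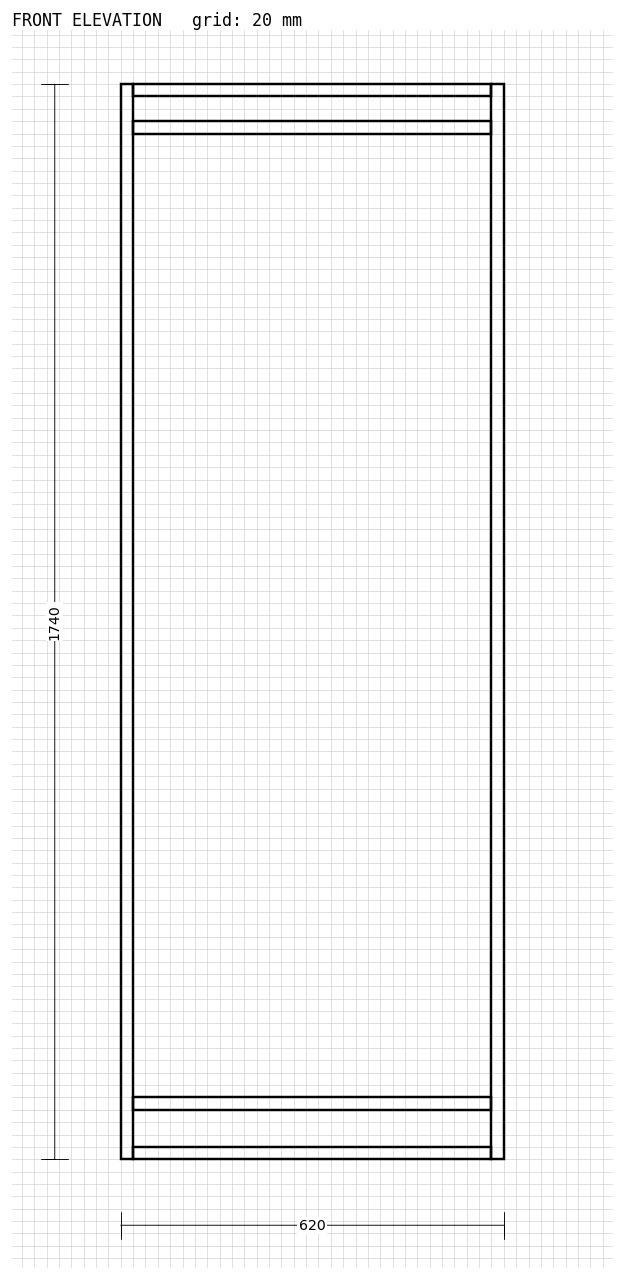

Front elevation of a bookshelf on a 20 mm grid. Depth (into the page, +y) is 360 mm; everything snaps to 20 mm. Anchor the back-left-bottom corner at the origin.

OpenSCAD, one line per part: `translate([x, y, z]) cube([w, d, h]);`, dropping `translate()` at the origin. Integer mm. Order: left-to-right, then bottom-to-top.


cube([20, 360, 1740]);
translate([20, 0, 0]) cube([580, 360, 20]);
translate([20, 0, 80]) cube([580, 360, 20]);
translate([20, 0, 1660]) cube([580, 360, 20]);
translate([20, 0, 1720]) cube([580, 360, 20]);
translate([600, 0, 0]) cube([20, 360, 1740]);


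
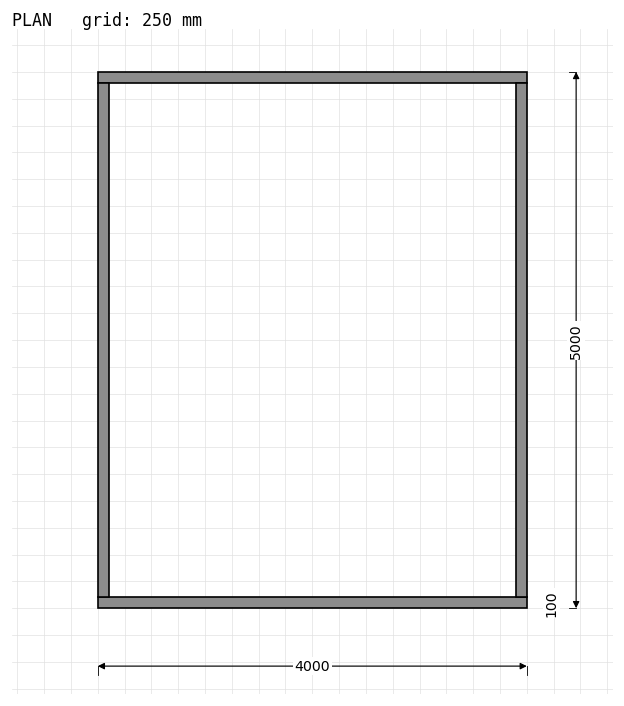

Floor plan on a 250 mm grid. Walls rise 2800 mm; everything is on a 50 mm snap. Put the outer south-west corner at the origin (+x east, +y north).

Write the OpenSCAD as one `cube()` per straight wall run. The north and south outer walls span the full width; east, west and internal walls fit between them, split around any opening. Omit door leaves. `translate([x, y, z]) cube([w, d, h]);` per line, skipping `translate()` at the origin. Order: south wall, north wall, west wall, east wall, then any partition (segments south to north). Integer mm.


cube([4000, 100, 2800]);
translate([0, 4900, 0]) cube([4000, 100, 2800]);
translate([0, 100, 0]) cube([100, 4800, 2800]);
translate([3900, 100, 0]) cube([100, 4800, 2800]);


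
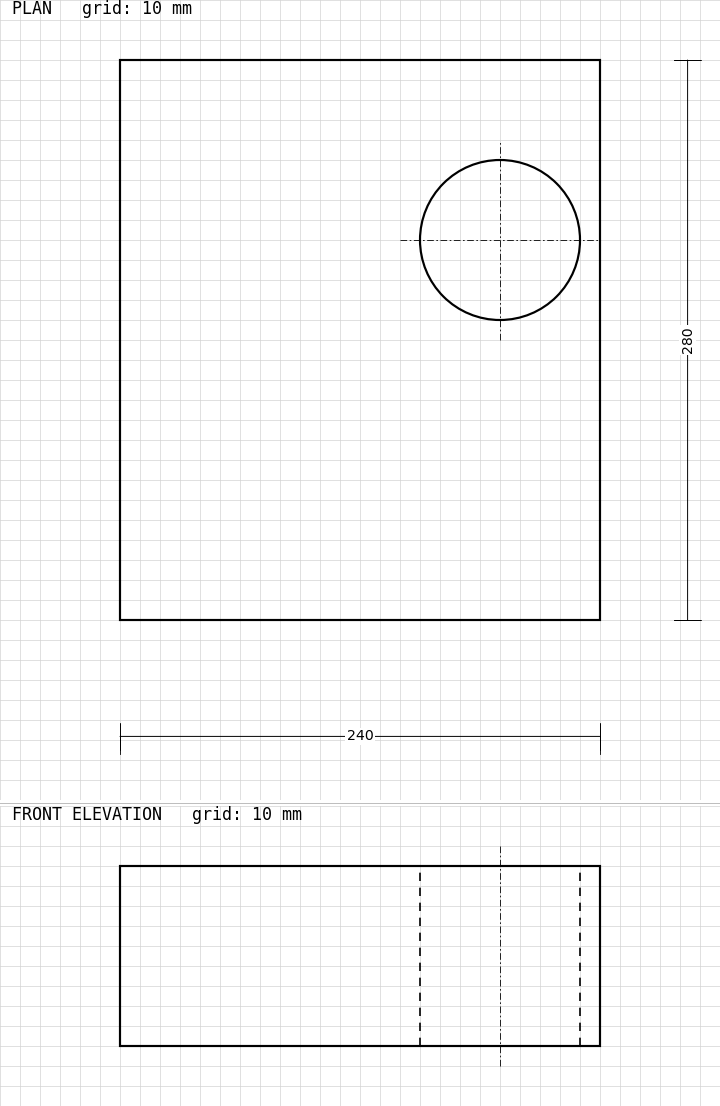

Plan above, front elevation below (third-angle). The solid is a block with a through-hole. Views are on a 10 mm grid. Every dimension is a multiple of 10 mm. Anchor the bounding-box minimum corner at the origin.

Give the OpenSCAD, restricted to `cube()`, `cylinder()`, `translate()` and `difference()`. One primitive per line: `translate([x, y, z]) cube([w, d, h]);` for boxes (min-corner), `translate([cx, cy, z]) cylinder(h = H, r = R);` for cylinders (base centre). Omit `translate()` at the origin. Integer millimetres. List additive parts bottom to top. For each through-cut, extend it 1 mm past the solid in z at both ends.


difference() {
  cube([240, 280, 90]);
  translate([190, 190, -1]) cylinder(h = 92, r = 40);
}
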